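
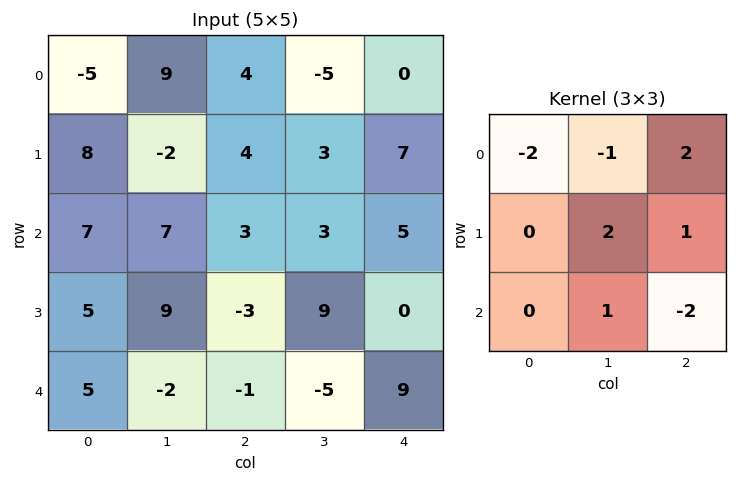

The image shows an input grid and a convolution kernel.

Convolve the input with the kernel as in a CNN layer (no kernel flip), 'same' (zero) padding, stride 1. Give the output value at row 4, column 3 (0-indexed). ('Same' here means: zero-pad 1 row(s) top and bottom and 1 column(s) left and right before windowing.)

The receptive field on the zero-padded input at this output position is [-3 9 0 / -1 -5 9 / 0 0 0]. Elementwise product with the kernel and sum: -3·-2 + 9·-1 + 0·2 + -5·2 + 9·1 + 0·1 + 0·-2.

-4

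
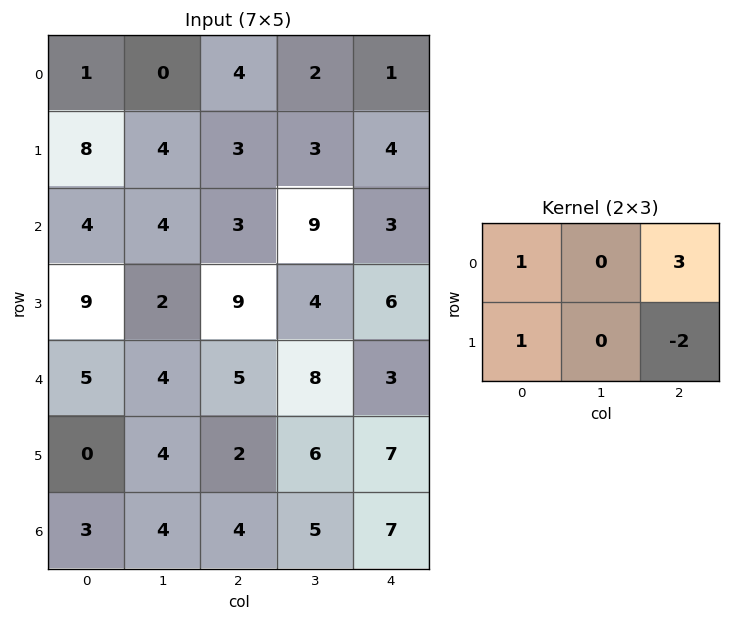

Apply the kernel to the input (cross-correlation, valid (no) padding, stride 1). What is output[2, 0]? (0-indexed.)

4

The receptive field on the input at this output position is [4 4 3 / 9 2 9]. Elementwise product with the kernel and sum: 4·1 + 3·3 + 9·1 + 9·-2.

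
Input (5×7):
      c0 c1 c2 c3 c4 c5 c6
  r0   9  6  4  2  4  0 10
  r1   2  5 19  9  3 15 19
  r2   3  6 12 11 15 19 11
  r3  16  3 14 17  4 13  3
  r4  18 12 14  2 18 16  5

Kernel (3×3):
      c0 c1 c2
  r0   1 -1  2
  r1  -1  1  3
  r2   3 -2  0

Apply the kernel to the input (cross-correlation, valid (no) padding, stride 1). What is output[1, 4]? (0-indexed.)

49

The receptive field on the input at this output position is [3 15 19 / 15 19 11 / 4 13 3]. Elementwise product with the kernel and sum: 3·1 + 15·-1 + 19·2 + 15·-1 + 19·1 + 11·3 + 4·3 + 13·-2.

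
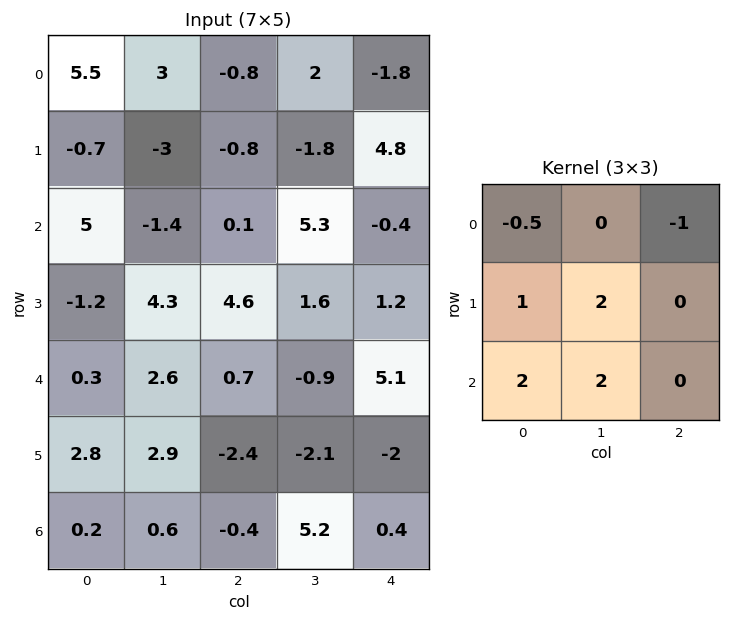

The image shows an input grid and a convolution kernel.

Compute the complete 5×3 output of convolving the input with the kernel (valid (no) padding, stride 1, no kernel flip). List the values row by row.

-1.45 -10.7 8.6
9.55 19.9 18.7
10.6 15.5 7.75
12.9 1.25 -13.6
9.35 -1.9 -2.45

Output[0,0]: The receptive field on the input at this output position is [5.5 3 -0.8 / -0.7 -3 -0.8 / 5 -1.4 0.1]. Elementwise product with the kernel and sum: 5.5·-0.5 + -0.8·-1 + -0.7·1 + -3·2 + 5·2 + -1.4·2.
Output[0,1]: The receptive field on the input at this output position is [3 -0.8 2 / -3 -0.8 -1.8 / -1.4 0.1 5.3]. Elementwise product with the kernel and sum: 3·-0.5 + 2·-1 + -3·1 + -0.8·2 + -1.4·2 + 0.1·2.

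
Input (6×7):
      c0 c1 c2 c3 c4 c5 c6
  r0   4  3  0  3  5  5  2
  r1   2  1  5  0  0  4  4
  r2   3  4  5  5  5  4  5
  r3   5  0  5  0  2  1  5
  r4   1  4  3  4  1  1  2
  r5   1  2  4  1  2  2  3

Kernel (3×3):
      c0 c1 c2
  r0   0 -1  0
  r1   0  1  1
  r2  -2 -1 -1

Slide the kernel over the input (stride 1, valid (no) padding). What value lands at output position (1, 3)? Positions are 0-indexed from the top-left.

6

The receptive field on the input at this output position is [0 0 4 / 5 5 4 / 0 2 1]. Elementwise product with the kernel and sum: 0·-1 + 5·1 + 4·1 + 0·-2 + 2·-1 + 1·-1.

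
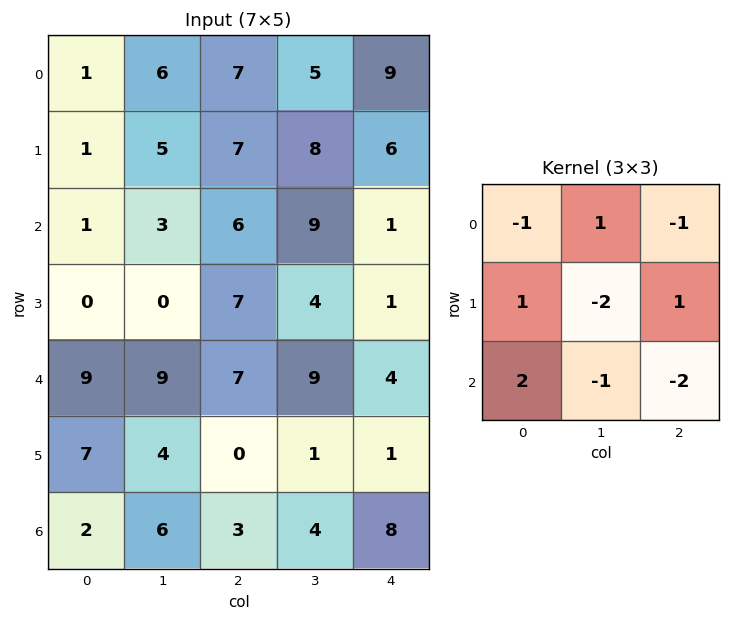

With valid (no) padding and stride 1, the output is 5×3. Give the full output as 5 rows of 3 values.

Output[0,0]: The receptive field on the input at this output position is [1 6 7 / 1 5 7 / 1 3 6]. Elementwise product with the kernel and sum: 1·-1 + 6·1 + 7·-1 + 1·1 + 5·-2 + 7·1 + 1·2 + 3·-1 + 6·-2.

-17 -23 -13
-16 -21 -8
-2 -23 -1
1 13 -14
-16 -5 -17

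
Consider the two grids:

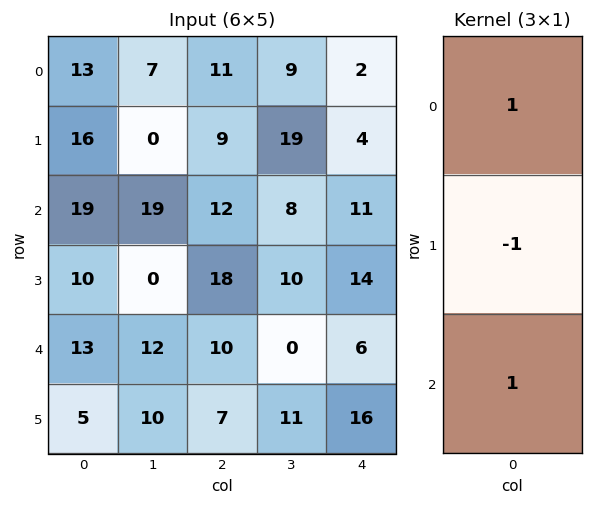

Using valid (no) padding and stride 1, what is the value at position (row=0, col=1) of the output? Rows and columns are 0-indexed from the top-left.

26

The receptive field on the input at this output position is [7 / 0 / 19]. Elementwise product with the kernel and sum: 7·1 + 0·-1 + 19·1.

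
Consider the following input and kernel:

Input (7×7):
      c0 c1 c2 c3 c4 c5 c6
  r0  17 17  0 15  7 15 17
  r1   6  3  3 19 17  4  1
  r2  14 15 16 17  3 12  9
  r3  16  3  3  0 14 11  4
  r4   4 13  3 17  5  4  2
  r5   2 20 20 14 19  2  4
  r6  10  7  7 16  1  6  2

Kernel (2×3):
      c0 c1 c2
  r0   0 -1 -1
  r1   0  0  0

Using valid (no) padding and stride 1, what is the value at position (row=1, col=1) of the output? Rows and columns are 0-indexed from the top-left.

-22

The receptive field on the input at this output position is [3 3 19 / 15 16 17]. Elementwise product with the kernel and sum: 3·-1 + 19·-1.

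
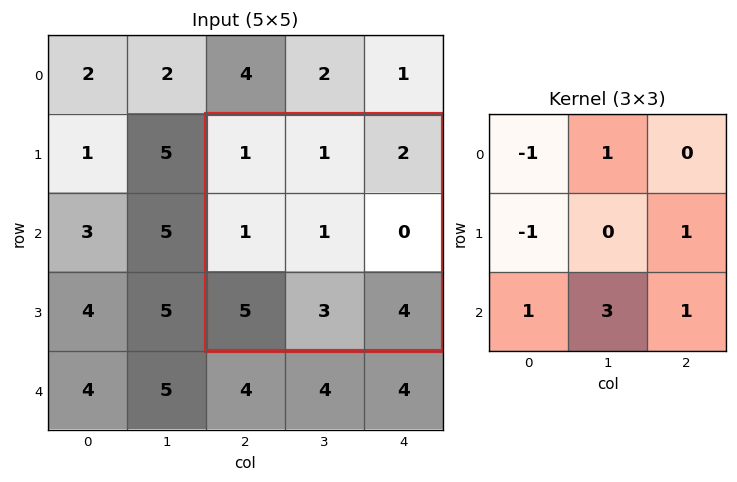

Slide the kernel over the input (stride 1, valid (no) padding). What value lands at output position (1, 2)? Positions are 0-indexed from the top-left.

17

The receptive field on the input at this output position is [1 1 2 / 1 1 0 / 5 3 4]. Elementwise product with the kernel and sum: 1·-1 + 1·1 + 1·-1 + 0·1 + 5·1 + 3·3 + 4·1.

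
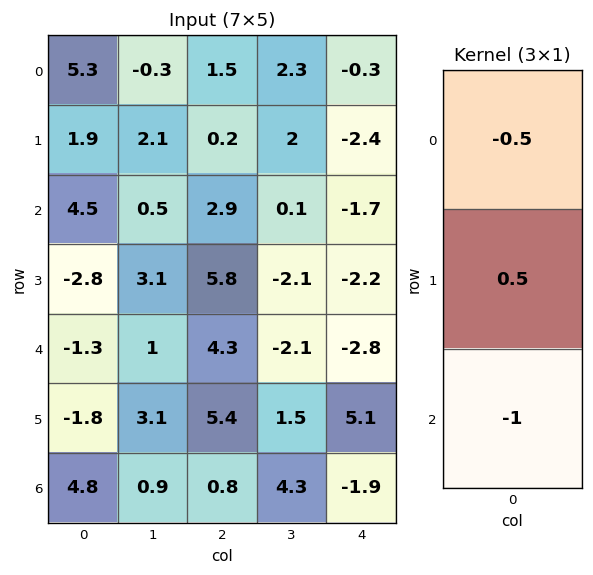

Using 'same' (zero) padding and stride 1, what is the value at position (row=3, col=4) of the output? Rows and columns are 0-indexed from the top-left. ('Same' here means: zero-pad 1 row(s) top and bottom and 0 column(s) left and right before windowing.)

2.55

The receptive field on the zero-padded input at this output position is [-1.7 / -2.2 / -2.8]. Elementwise product with the kernel and sum: -1.7·-0.5 + -2.2·0.5 + -2.8·-1.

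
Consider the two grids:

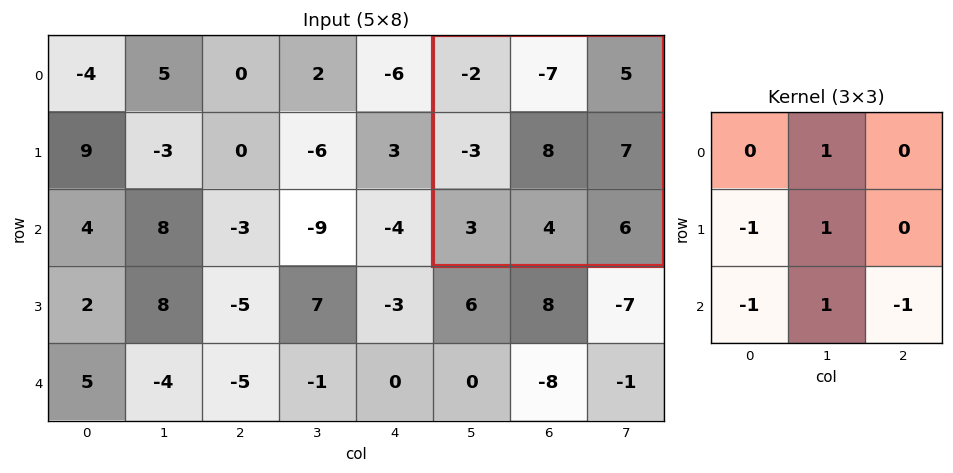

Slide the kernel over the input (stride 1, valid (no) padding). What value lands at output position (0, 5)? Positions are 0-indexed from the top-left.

The receptive field on the input at this output position is [-2 -7 5 / -3 8 7 / 3 4 6]. Elementwise product with the kernel and sum: -7·1 + -3·-1 + 8·1 + 3·-1 + 4·1 + 6·-1.

-1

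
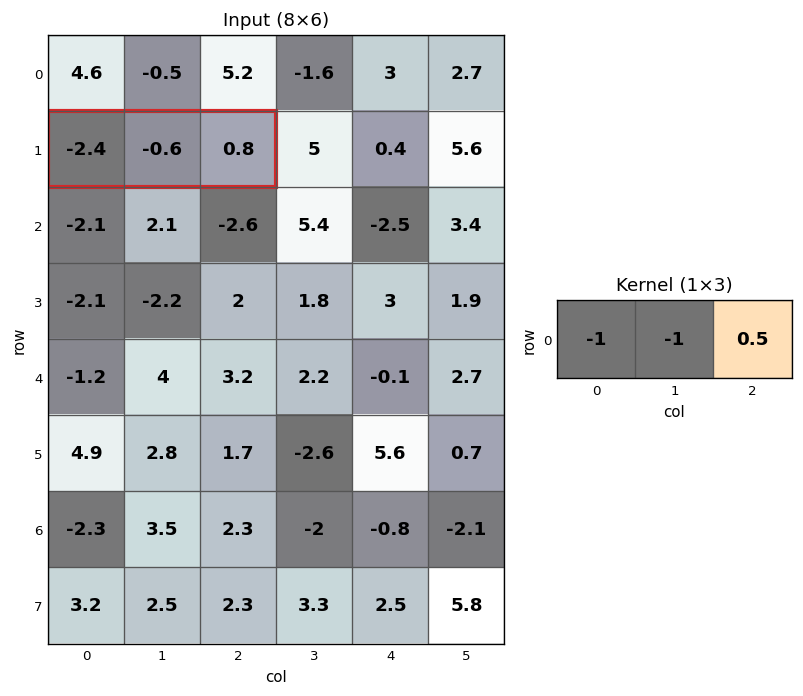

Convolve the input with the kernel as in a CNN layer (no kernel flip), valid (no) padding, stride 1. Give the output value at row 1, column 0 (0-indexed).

The receptive field on the input at this output position is [-2.4 -0.6 0.8]. Elementwise product with the kernel and sum: -2.4·-1 + -0.6·-1 + 0.8·0.5.

3.4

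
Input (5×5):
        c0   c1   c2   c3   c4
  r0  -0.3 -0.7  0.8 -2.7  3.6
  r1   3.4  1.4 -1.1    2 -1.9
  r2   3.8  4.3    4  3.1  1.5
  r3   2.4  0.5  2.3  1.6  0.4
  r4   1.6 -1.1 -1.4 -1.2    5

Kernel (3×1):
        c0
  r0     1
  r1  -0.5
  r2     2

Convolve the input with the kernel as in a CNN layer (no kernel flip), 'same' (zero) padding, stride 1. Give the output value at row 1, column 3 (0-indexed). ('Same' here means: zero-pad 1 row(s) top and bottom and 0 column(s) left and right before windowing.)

2.5

The receptive field on the zero-padded input at this output position is [-2.7 / 2 / 3.1]. Elementwise product with the kernel and sum: -2.7·1 + 2·-0.5 + 3.1·2.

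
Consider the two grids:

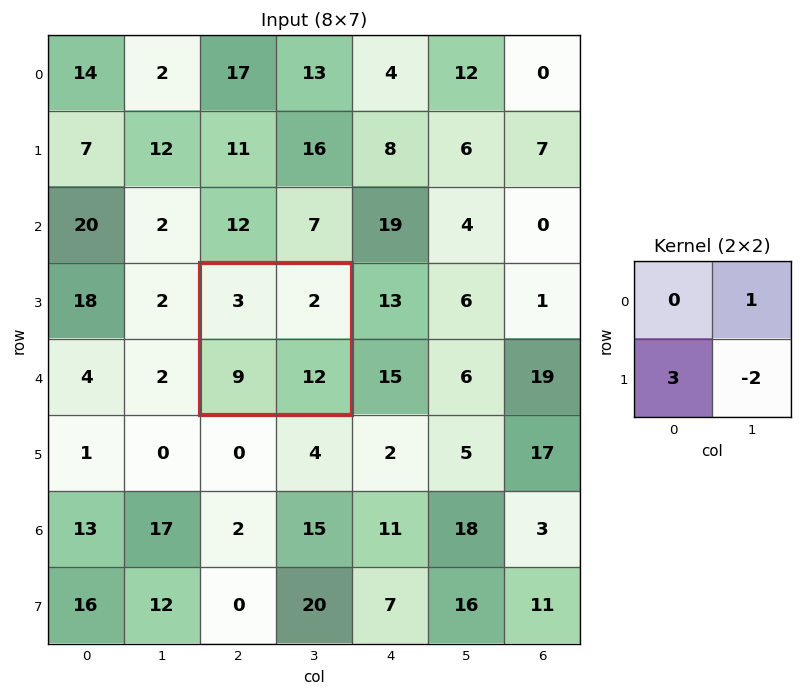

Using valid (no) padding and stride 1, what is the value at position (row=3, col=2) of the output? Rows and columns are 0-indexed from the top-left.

The receptive field on the input at this output position is [3 2 / 9 12]. Elementwise product with the kernel and sum: 2·1 + 9·3 + 12·-2.

5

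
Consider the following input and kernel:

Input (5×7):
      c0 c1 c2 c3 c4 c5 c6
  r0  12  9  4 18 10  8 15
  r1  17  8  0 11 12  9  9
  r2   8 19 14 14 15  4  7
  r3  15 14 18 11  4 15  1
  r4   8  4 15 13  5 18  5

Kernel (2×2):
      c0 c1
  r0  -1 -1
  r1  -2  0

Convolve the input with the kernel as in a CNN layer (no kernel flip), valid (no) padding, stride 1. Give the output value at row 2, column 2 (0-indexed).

-64

The receptive field on the input at this output position is [14 14 / 18 11]. Elementwise product with the kernel and sum: 14·-1 + 14·-1 + 18·-2.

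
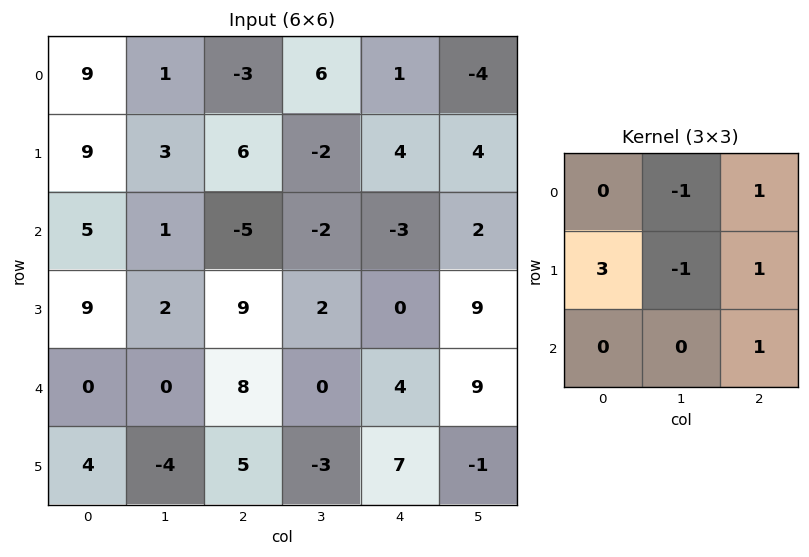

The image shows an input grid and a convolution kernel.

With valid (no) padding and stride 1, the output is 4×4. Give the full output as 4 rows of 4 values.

Output[0,0]: The receptive field on the input at this output position is [9 1 -3 / 9 3 6 / 5 1 -5]. Elementwise product with the kernel and sum: 1·-1 + -3·1 + 9·3 + 3·-1 + 6·1 + -5·1.
Output[0,1]: The receptive field on the input at this output position is [1 -3 6 / 3 6 -2 / 1 -5 -2]. Elementwise product with the kernel and sum: -3·-1 + 6·1 + 3·3 + 6·-1 + -2·1 + -2·1.

21 8 16 -9
21 0 -10 8
36 2 28 29
20 -18 33 13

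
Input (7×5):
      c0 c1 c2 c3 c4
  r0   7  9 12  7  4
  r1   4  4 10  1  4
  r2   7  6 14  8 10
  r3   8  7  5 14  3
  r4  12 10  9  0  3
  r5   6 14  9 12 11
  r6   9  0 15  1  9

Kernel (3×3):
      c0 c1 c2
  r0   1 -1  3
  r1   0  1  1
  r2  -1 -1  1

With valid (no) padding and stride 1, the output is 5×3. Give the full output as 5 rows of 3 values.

Output[0,0]: The receptive field on the input at this output position is [7 9 12 / 4 4 10 / 7 6 14]. Elementwise product with the kernel and sum: 7·1 + 9·-1 + 12·3 + 4·1 + 10·1 + 7·-1 + 6·-1 + 14·1.
Output[0,1]: The receptive field on the input at this output position is [9 12 7 / 4 10 1 / 6 14 8]. Elementwise product with the kernel and sum: 9·1 + 12·-1 + 7·3 + 10·1 + 1·1 + 6·-1 + 14·-1 + 8·1.

49 17 10
40 21 23
42 16 47
24 42 -7
58 8 34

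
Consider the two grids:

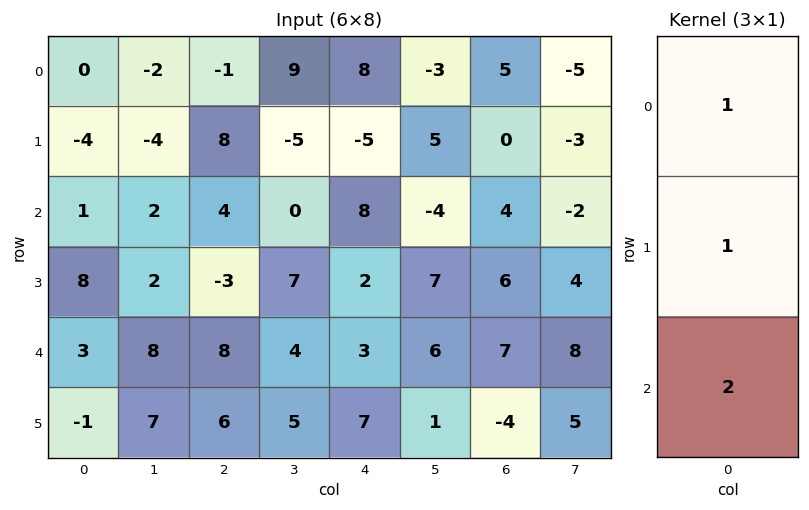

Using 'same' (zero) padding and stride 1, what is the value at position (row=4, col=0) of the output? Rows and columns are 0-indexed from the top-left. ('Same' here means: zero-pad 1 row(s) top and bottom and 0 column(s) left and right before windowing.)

The receptive field on the zero-padded input at this output position is [8 / 3 / -1]. Elementwise product with the kernel and sum: 8·1 + 3·1 + -1·2.

9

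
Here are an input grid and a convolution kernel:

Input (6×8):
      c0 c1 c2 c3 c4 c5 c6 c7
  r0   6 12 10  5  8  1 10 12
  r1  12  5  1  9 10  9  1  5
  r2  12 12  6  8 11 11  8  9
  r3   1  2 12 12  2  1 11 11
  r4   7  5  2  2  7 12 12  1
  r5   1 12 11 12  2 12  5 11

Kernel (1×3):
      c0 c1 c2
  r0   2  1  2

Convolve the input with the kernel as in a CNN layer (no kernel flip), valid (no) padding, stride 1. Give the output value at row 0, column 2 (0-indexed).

41

The receptive field on the input at this output position is [10 5 8]. Elementwise product with the kernel and sum: 10·2 + 5·1 + 8·2.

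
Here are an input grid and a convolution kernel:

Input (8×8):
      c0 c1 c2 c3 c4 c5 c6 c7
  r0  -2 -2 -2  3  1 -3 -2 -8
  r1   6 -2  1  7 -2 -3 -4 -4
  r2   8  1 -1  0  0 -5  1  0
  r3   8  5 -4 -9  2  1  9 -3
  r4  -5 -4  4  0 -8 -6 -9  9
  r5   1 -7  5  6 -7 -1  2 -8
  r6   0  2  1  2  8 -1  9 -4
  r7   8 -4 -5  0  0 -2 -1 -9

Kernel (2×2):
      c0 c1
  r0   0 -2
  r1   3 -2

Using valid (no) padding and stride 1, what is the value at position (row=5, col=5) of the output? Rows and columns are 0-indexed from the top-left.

-25

The receptive field on the input at this output position is [-1 2 / -1 9]. Elementwise product with the kernel and sum: 2·-2 + -1·3 + 9·-2.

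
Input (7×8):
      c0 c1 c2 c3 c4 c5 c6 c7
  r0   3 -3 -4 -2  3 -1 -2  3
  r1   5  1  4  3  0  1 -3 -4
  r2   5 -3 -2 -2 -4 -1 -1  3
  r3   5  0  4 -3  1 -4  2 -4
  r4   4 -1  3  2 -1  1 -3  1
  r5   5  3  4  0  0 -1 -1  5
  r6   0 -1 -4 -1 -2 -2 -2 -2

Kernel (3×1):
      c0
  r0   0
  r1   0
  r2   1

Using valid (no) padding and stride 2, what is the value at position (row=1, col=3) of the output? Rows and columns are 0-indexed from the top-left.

The receptive field on the input at this output position is [-1 / 2 / -3]. Elementwise product with the kernel and sum: -3·1.

-3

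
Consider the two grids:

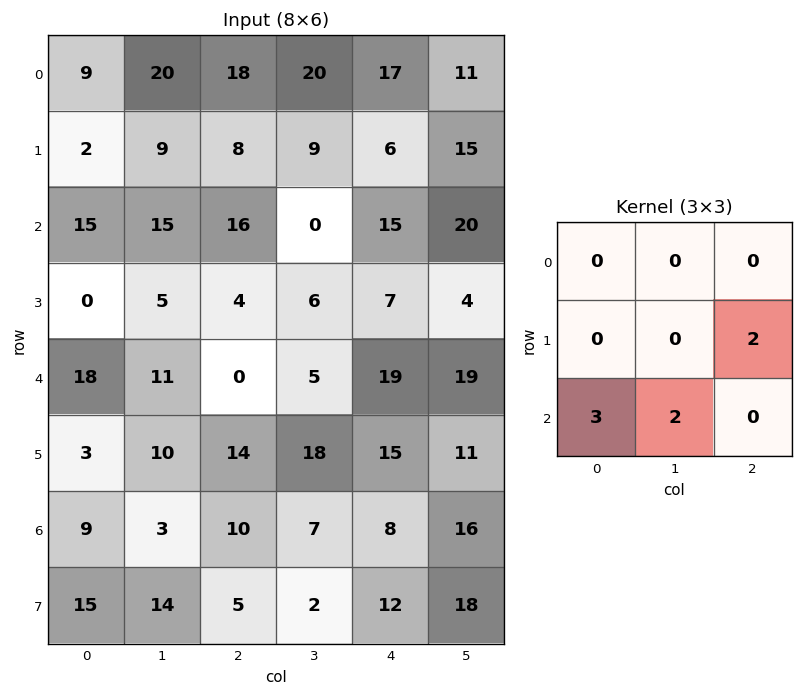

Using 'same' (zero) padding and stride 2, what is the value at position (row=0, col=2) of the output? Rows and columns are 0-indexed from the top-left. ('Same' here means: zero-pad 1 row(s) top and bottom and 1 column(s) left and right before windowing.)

61

The receptive field on the zero-padded input at this output position is [0 0 0 / 20 17 11 / 9 6 15]. Elementwise product with the kernel and sum: 11·2 + 9·3 + 6·2.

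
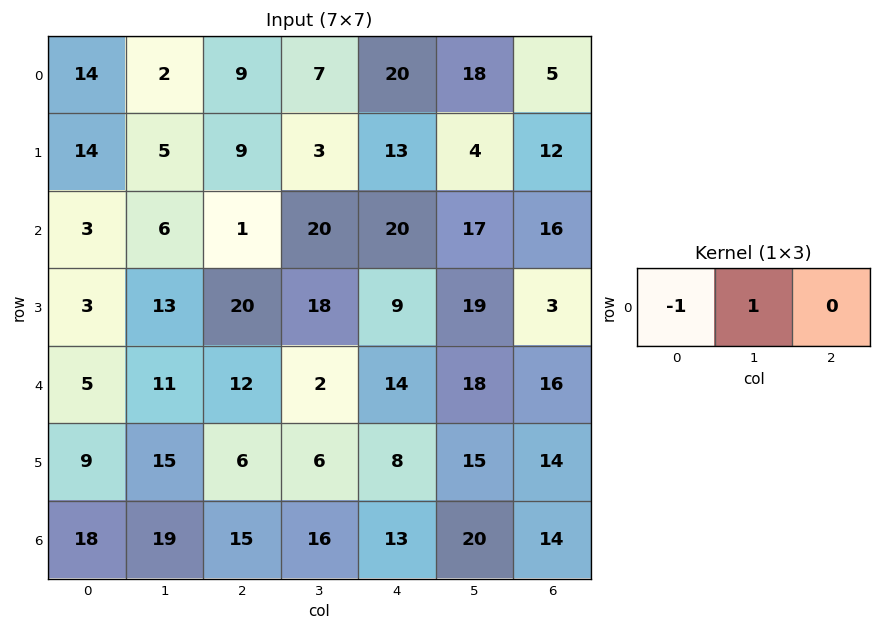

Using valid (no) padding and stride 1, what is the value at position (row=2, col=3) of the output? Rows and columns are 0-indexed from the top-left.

0

The receptive field on the input at this output position is [20 20 17]. Elementwise product with the kernel and sum: 20·-1 + 20·1.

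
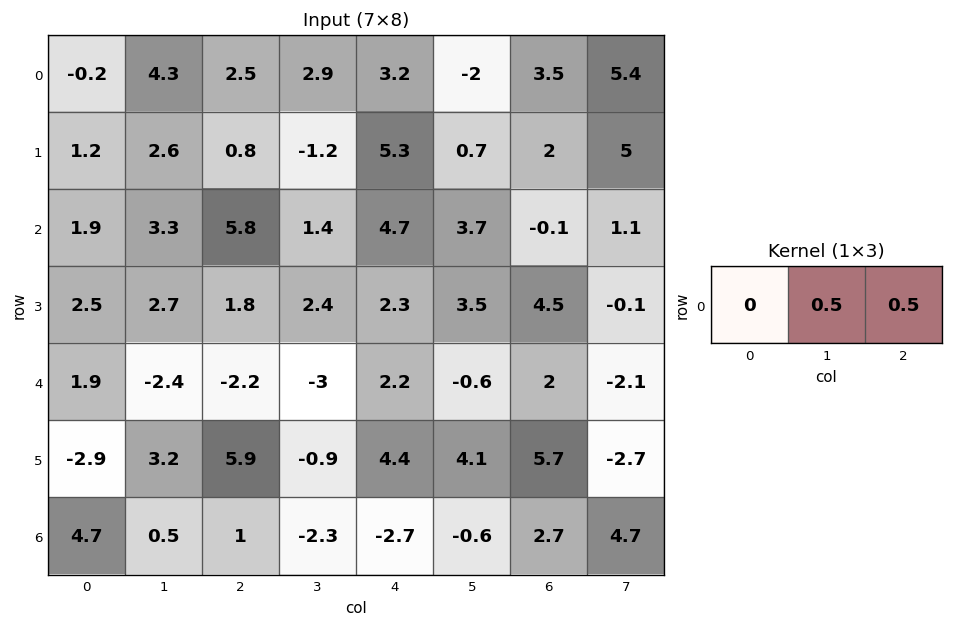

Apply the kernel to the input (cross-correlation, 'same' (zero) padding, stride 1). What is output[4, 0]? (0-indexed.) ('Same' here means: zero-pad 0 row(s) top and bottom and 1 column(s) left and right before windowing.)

The receptive field on the zero-padded input at this output position is [0 1.9 -2.4]. Elementwise product with the kernel and sum: 1.9·0.5 + -2.4·0.5.

-0.25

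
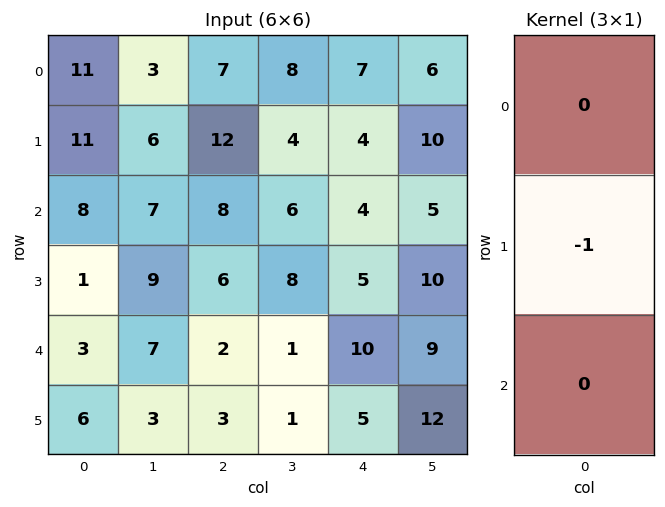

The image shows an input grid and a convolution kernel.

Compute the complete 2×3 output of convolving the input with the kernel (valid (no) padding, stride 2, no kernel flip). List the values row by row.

-11 -12 -4
-1 -6 -5

Output[0,0]: The receptive field on the input at this output position is [11 / 11 / 8]. Elementwise product with the kernel and sum: 11·-1.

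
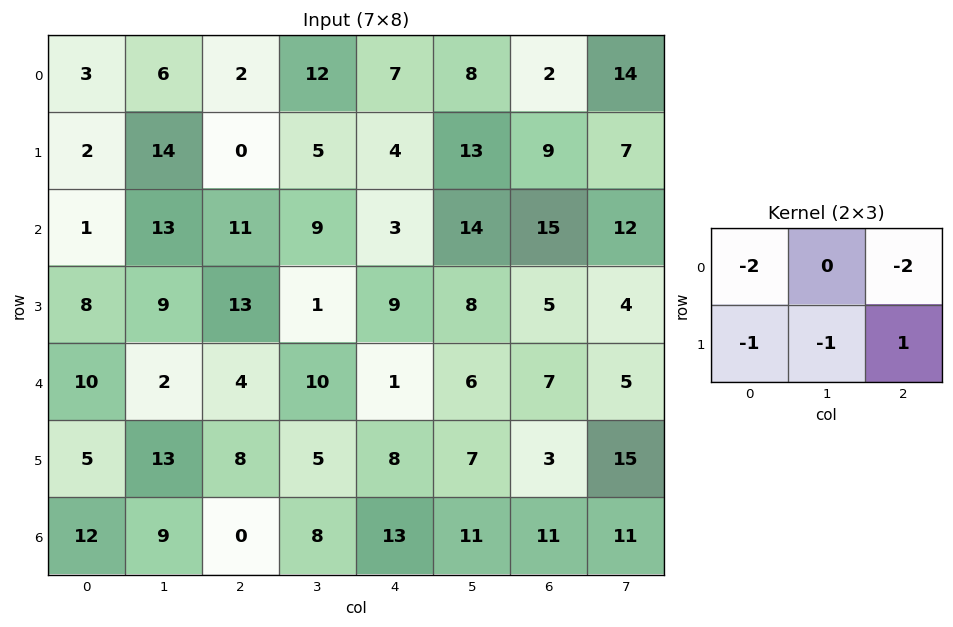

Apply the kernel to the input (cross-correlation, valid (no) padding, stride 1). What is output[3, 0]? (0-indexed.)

-50

The receptive field on the input at this output position is [8 9 13 / 10 2 4]. Elementwise product with the kernel and sum: 8·-2 + 13·-2 + 10·-1 + 2·-1 + 4·1.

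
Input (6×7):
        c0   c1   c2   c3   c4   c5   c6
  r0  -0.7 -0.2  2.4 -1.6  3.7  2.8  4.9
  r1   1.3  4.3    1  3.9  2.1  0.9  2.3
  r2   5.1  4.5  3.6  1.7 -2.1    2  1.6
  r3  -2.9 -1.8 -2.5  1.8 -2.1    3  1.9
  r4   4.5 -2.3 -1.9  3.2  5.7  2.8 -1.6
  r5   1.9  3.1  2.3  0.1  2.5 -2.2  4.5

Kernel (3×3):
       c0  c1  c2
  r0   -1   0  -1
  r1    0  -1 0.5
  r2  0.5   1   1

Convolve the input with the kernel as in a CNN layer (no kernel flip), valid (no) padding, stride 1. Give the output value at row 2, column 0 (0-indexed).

The receptive field on the input at this output position is [5.1 4.5 3.6 / -2.9 -1.8 -2.5 / 4.5 -2.3 -1.9]. Elementwise product with the kernel and sum: 5.1·-1 + 3.6·-1 + -1.8·-1 + -2.5·0.5 + 4.5·0.5 + -2.3·1 + -1.9·1.

-10.1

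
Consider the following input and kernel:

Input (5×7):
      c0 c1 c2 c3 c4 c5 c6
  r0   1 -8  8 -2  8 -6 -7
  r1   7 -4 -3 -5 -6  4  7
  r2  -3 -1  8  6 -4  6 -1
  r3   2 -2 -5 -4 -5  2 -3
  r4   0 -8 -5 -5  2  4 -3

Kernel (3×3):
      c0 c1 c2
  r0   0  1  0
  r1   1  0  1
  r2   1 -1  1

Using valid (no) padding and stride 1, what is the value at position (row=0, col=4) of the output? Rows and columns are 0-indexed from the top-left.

The receptive field on the input at this output position is [8 -6 -7 / -6 4 7 / -4 6 -1]. Elementwise product with the kernel and sum: -6·1 + -6·1 + 7·1 + -4·1 + 6·-1 + -1·1.

-16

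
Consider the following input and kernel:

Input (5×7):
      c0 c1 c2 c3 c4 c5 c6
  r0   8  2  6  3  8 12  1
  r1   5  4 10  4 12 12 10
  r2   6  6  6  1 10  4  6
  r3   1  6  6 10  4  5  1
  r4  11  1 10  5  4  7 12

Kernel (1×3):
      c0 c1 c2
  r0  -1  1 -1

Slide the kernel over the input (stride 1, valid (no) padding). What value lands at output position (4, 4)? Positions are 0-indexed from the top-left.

-9

The receptive field on the input at this output position is [4 7 12]. Elementwise product with the kernel and sum: 4·-1 + 7·1 + 12·-1.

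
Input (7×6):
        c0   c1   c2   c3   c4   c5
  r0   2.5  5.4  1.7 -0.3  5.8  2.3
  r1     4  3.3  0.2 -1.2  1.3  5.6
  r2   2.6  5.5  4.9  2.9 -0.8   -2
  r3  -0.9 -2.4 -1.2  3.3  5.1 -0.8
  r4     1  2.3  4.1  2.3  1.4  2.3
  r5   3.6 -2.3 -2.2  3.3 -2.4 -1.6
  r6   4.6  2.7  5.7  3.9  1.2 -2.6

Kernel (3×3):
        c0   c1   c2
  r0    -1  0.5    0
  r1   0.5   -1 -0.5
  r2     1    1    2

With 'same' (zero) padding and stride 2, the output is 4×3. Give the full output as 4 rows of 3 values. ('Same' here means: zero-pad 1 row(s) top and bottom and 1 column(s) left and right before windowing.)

5.4 2.25 4.2
-9.05 -3.8 11.9
-3.6 -0.2 -4.45
-4.15 -5.1 -2.45

Output[0,0]: The receptive field on the zero-padded input at this output position is [0 0 0 / 0 2.5 5.4 / 0 4 3.3]. Elementwise product with the kernel and sum: 0·-1 + 0·0.5 + 0·0.5 + 2.5·-1 + 5.4·-0.5 + 0·1 + 4·1 + 3.3·2.
Output[0,1]: The receptive field on the zero-padded input at this output position is [0 0 0 / 5.4 1.7 -0.3 / 3.3 0.2 -1.2]. Elementwise product with the kernel and sum: 0·-1 + 0·0.5 + 5.4·0.5 + 1.7·-1 + -0.3·-0.5 + 3.3·1 + 0.2·1 + -1.2·2.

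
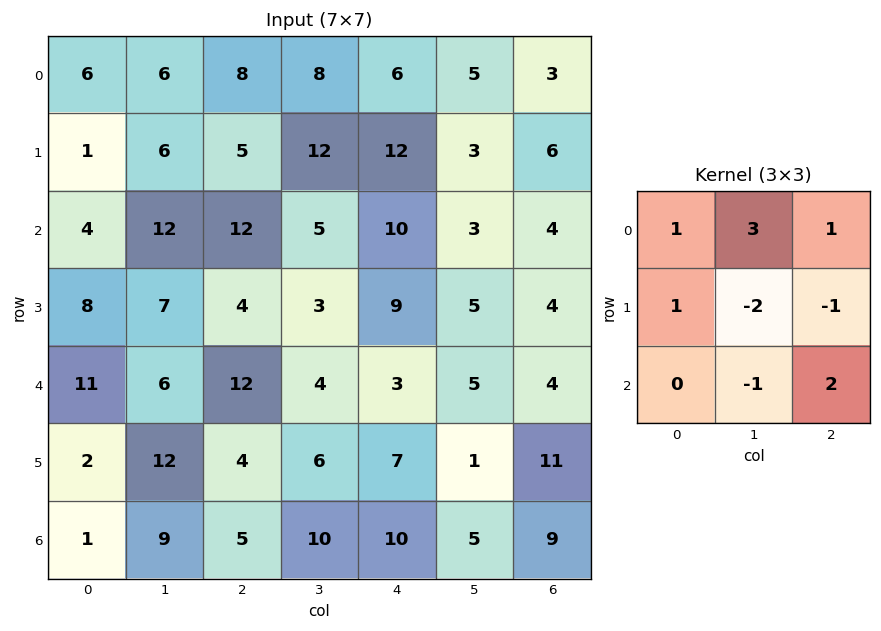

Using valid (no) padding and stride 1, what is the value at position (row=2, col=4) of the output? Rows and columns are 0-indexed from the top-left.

The receptive field on the input at this output position is [10 3 4 / 9 5 4 / 3 5 4]. Elementwise product with the kernel and sum: 10·1 + 3·3 + 4·1 + 9·1 + 5·-2 + 4·-1 + 5·-1 + 4·2.

21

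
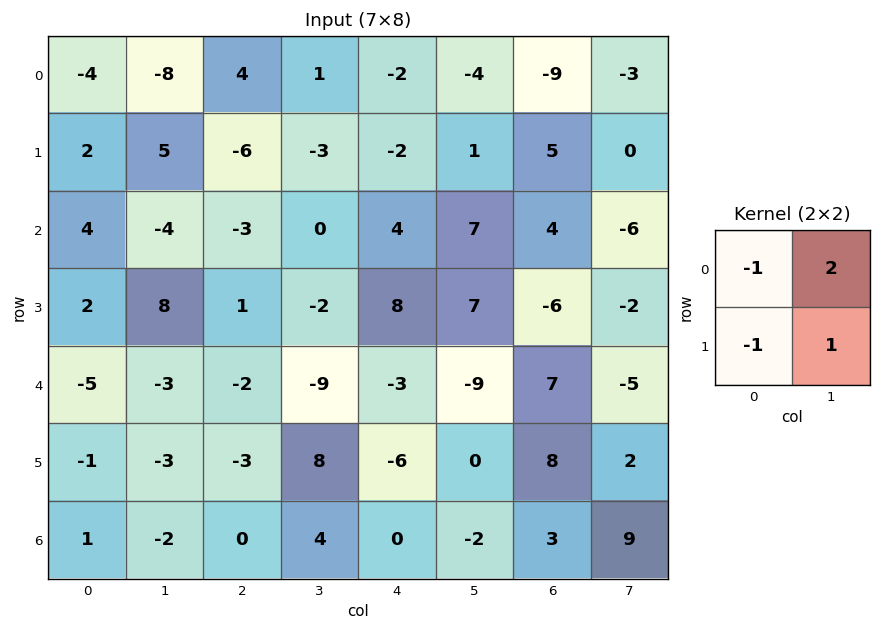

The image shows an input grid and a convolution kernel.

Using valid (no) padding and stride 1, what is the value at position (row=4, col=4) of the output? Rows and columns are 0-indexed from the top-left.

The receptive field on the input at this output position is [-3 -9 / -6 0]. Elementwise product with the kernel and sum: -3·-1 + -9·2 + -6·-1 + 0·1.

-9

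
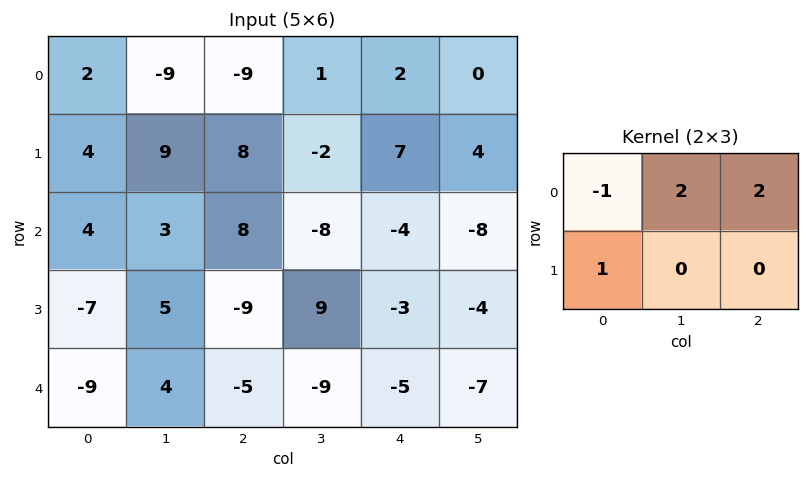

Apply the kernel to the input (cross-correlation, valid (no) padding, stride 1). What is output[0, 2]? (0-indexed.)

23

The receptive field on the input at this output position is [-9 1 2 / 8 -2 7]. Elementwise product with the kernel and sum: -9·-1 + 1·2 + 2·2 + 8·1.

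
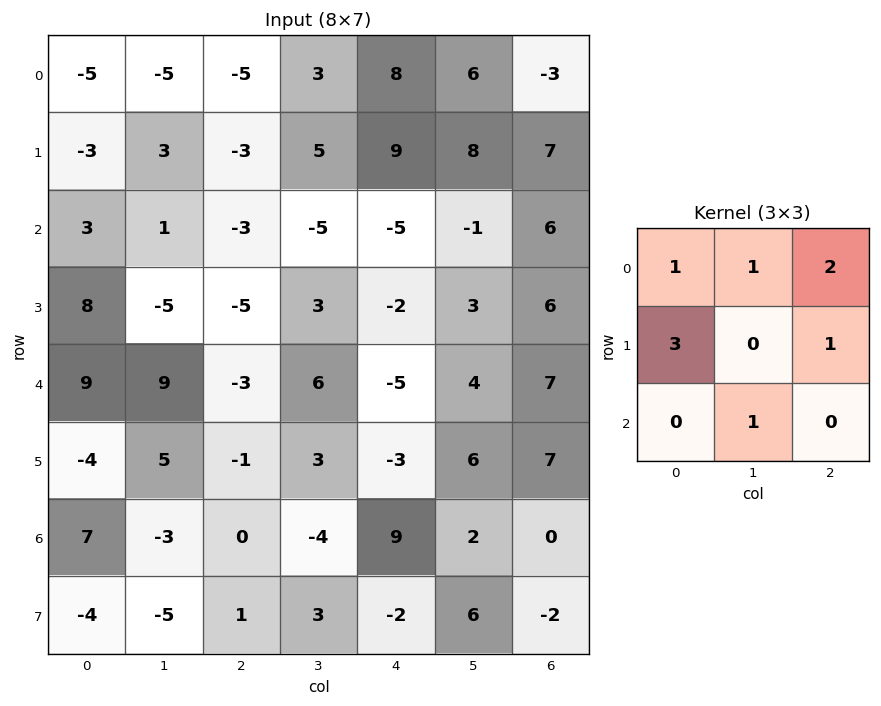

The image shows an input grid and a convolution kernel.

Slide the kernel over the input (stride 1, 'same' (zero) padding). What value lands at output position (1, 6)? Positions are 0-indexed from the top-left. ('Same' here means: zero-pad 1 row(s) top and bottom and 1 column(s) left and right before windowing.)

33

The receptive field on the zero-padded input at this output position is [6 -3 0 / 8 7 0 / -1 6 0]. Elementwise product with the kernel and sum: 6·1 + -3·1 + 0·2 + 8·3 + 0·1 + 6·1.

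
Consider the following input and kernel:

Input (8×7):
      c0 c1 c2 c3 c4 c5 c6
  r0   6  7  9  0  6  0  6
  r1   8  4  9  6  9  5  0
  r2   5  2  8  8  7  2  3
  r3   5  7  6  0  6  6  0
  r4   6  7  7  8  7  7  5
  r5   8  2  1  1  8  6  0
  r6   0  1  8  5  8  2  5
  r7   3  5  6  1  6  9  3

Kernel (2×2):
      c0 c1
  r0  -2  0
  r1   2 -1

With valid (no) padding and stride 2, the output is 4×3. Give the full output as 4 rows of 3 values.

0 -6 1
-7 -4 -8
2 -13 -4
1 -5 -13

Output[0,0]: The receptive field on the input at this output position is [6 7 / 8 4]. Elementwise product with the kernel and sum: 6·-2 + 8·2 + 4·-1.
Output[0,1]: The receptive field on the input at this output position is [9 0 / 9 6]. Elementwise product with the kernel and sum: 9·-2 + 9·2 + 6·-1.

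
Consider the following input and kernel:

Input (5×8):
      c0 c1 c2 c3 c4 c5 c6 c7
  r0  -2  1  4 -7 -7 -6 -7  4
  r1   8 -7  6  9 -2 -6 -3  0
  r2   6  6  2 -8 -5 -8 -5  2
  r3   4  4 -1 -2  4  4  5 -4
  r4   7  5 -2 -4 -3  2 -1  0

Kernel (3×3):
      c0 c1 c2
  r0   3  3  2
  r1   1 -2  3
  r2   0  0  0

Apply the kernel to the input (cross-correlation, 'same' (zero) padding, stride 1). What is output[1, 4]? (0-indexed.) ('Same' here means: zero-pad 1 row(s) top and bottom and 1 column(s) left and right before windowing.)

-59

The receptive field on the zero-padded input at this output position is [-7 -7 -6 / 9 -2 -6 / -8 -5 -8]. Elementwise product with the kernel and sum: -7·3 + -7·3 + -6·2 + 9·1 + -2·-2 + -6·3.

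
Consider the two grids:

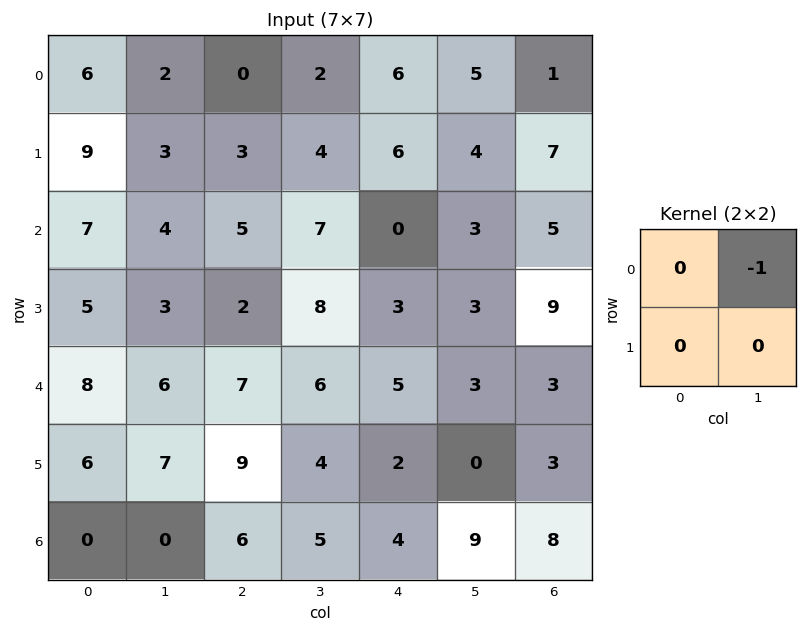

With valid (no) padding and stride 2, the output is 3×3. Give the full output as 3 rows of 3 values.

Output[0,0]: The receptive field on the input at this output position is [6 2 / 9 3]. Elementwise product with the kernel and sum: 2·-1.
Output[0,1]: The receptive field on the input at this output position is [0 2 / 3 4]. Elementwise product with the kernel and sum: 2·-1.

-2 -2 -5
-4 -7 -3
-6 -6 -3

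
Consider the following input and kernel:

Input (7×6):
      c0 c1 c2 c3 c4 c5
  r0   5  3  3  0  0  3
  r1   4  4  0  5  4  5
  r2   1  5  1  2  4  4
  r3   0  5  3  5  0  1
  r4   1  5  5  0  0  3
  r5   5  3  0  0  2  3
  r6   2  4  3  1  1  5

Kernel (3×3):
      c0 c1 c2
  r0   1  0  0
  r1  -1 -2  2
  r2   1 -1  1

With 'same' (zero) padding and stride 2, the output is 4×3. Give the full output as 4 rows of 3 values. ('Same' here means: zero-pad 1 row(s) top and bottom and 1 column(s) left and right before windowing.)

Output[0,0]: The receptive field on the zero-padded input at this output position is [0 0 0 / 0 5 3 / 0 4 4]. Elementwise product with the kernel and sum: 0·1 + 0·-1 + 5·-2 + 3·2 + 0·1 + 4·-1 + 4·1.

-4 0 12
13 8 9
6 -7 12
4 -5 7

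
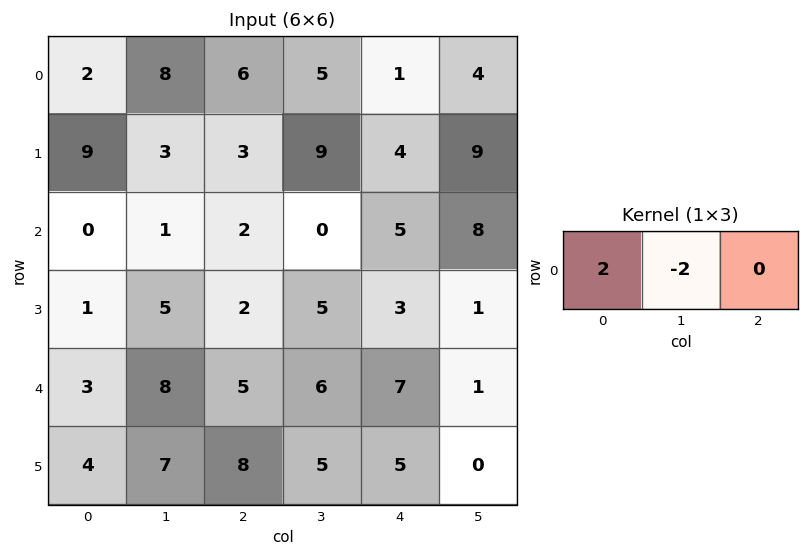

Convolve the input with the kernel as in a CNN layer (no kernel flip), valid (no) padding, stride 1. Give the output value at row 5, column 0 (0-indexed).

The receptive field on the input at this output position is [4 7 8]. Elementwise product with the kernel and sum: 4·2 + 7·-2.

-6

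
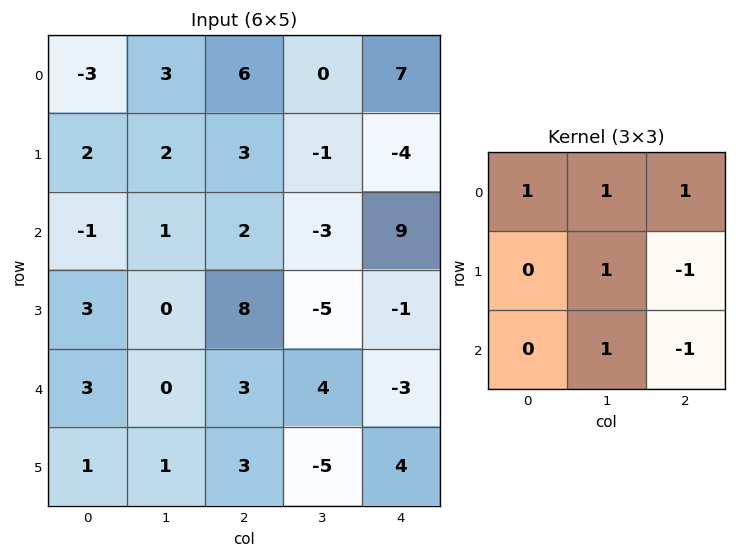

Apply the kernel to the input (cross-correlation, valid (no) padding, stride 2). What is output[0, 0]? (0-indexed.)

The receptive field on the input at this output position is [-3 3 6 / 2 2 3 / -1 1 2]. Elementwise product with the kernel and sum: -3·1 + 3·1 + 6·1 + 2·1 + 3·-1 + 1·1 + 2·-1.

4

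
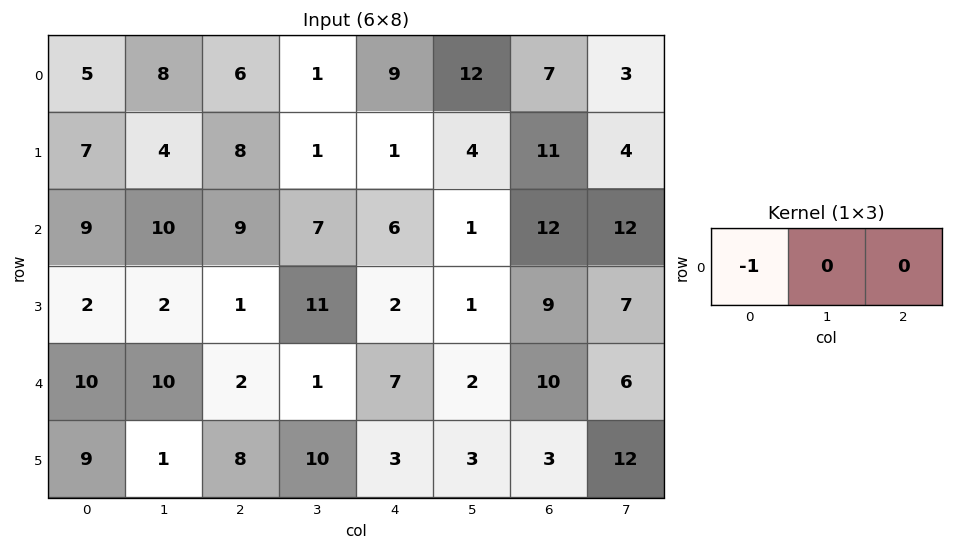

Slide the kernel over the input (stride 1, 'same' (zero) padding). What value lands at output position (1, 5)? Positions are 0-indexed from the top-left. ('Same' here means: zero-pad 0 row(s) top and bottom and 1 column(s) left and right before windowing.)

The receptive field on the zero-padded input at this output position is [1 4 11]. Elementwise product with the kernel and sum: 1·-1.

-1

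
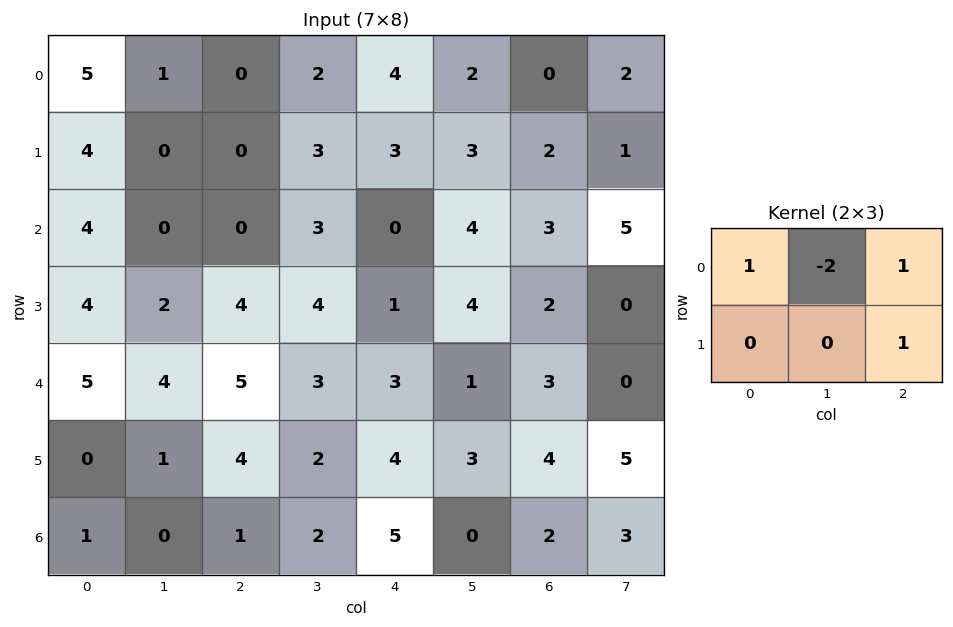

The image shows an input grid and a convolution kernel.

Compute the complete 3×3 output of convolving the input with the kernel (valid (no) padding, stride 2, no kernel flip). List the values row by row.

Output[0,0]: The receptive field on the input at this output position is [5 1 0 / 4 0 0]. Elementwise product with the kernel and sum: 5·1 + 1·-2 + 0·1 + 0·1.
Output[0,1]: The receptive field on the input at this output position is [0 2 4 / 0 3 3]. Elementwise product with the kernel and sum: 0·1 + 2·-2 + 4·1 + 3·1.

3 3 2
8 -5 -3
6 6 8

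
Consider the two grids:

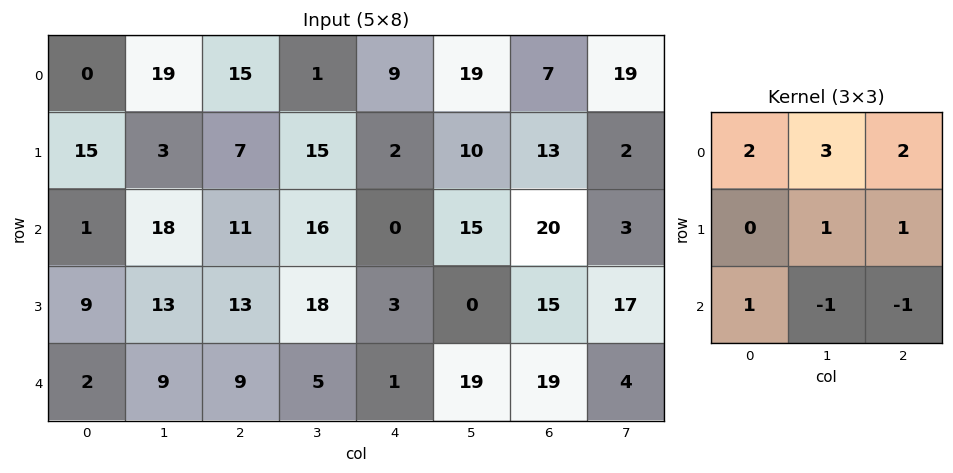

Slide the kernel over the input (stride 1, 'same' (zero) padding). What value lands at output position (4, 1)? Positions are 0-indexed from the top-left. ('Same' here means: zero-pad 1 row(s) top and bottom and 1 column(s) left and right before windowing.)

The receptive field on the zero-padded input at this output position is [9 13 13 / 2 9 9 / 0 0 0]. Elementwise product with the kernel and sum: 9·2 + 13·3 + 13·2 + 9·1 + 9·1 + 0·1 + 0·-1 + 0·-1.

101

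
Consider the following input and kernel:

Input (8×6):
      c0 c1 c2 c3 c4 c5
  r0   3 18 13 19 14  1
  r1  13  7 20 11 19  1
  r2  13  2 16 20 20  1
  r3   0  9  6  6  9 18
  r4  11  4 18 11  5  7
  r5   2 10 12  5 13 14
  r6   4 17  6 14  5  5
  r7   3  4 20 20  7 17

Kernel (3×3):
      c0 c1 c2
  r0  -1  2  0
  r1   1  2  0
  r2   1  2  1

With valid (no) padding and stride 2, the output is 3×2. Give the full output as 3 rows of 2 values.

Output[0,0]: The receptive field on the input at this output position is [3 18 13 / 13 7 20 / 13 2 16]. Elementwise product with the kernel and sum: 3·-1 + 18·2 + 13·1 + 7·2 + 13·1 + 2·2 + 16·1.

93 143
46 87
63 65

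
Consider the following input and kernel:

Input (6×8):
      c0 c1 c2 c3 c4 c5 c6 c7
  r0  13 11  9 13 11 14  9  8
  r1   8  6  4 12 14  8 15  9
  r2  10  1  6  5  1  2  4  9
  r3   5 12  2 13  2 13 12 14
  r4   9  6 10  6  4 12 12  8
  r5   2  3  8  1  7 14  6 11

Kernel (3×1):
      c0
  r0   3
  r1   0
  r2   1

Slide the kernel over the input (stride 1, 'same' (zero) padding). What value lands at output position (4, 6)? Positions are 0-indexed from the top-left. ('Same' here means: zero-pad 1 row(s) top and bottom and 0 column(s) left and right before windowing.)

The receptive field on the zero-padded input at this output position is [12 / 12 / 6]. Elementwise product with the kernel and sum: 12·3 + 6·1.

42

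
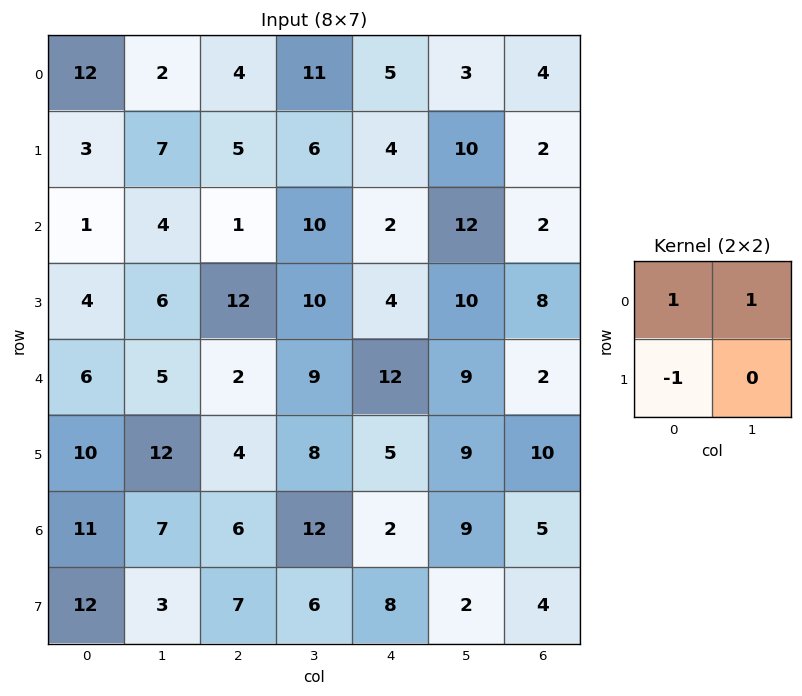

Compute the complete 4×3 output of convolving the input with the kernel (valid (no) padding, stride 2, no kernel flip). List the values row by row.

Output[0,0]: The receptive field on the input at this output position is [12 2 / 3 7]. Elementwise product with the kernel and sum: 12·1 + 2·1 + 3·-1.

11 10 4
1 -1 10
1 7 16
6 11 3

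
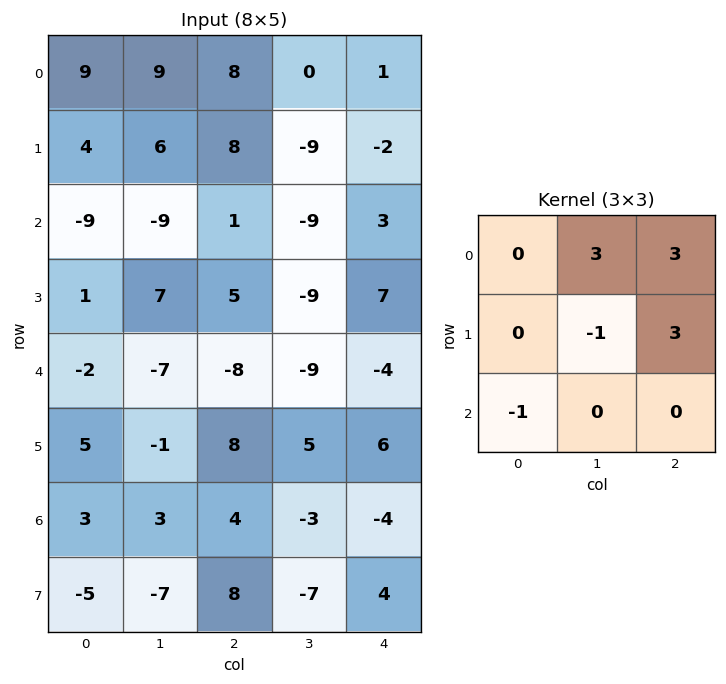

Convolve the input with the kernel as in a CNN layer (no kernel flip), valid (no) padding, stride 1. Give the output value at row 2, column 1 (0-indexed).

-49

The receptive field on the input at this output position is [-9 1 -9 / 7 5 -9 / -7 -8 -9]. Elementwise product with the kernel and sum: 1·3 + -9·3 + 5·-1 + -9·3 + -7·-1.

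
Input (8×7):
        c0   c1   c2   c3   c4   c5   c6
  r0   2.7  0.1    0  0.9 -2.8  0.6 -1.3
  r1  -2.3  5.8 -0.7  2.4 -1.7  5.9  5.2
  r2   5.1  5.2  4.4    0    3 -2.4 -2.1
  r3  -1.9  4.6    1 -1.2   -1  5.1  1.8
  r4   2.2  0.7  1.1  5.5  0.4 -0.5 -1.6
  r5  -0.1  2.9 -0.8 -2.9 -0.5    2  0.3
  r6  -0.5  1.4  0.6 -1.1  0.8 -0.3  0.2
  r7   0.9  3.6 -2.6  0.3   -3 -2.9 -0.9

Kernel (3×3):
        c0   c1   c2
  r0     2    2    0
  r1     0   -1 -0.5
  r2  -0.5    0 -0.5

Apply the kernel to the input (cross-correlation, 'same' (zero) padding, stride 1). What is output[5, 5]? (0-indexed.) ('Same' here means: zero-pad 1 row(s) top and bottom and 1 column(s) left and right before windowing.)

The receptive field on the zero-padded input at this output position is [0.4 -0.5 -1.6 / -0.5 2 0.3 / 0.8 -0.3 0.2]. Elementwise product with the kernel and sum: 0.4·2 + -0.5·2 + 2·-1 + 0.3·-0.5 + 0.8·-0.5 + 0.2·-0.5.

-2.85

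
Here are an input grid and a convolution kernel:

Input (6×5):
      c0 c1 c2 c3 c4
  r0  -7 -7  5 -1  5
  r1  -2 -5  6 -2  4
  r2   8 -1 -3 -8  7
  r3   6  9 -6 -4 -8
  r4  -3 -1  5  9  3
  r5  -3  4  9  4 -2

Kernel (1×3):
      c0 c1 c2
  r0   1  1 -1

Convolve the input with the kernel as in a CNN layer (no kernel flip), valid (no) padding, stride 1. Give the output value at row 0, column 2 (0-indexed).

The receptive field on the input at this output position is [5 -1 5]. Elementwise product with the kernel and sum: 5·1 + -1·1 + 5·-1.

-1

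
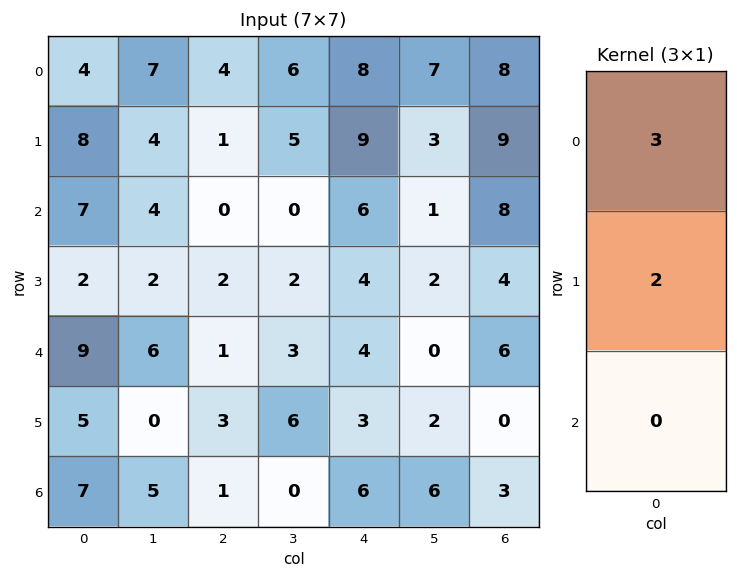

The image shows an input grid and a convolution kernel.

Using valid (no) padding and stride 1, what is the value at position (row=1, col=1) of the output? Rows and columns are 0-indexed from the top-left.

20

The receptive field on the input at this output position is [4 / 4 / 2]. Elementwise product with the kernel and sum: 4·3 + 4·2.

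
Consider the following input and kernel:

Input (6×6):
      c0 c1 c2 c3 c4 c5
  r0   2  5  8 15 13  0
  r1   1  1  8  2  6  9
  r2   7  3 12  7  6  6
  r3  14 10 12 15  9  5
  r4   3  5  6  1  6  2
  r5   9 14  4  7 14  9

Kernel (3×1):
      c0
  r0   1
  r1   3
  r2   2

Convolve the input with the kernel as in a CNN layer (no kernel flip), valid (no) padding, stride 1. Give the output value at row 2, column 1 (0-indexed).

The receptive field on the input at this output position is [3 / 10 / 5]. Elementwise product with the kernel and sum: 3·1 + 10·3 + 5·2.

43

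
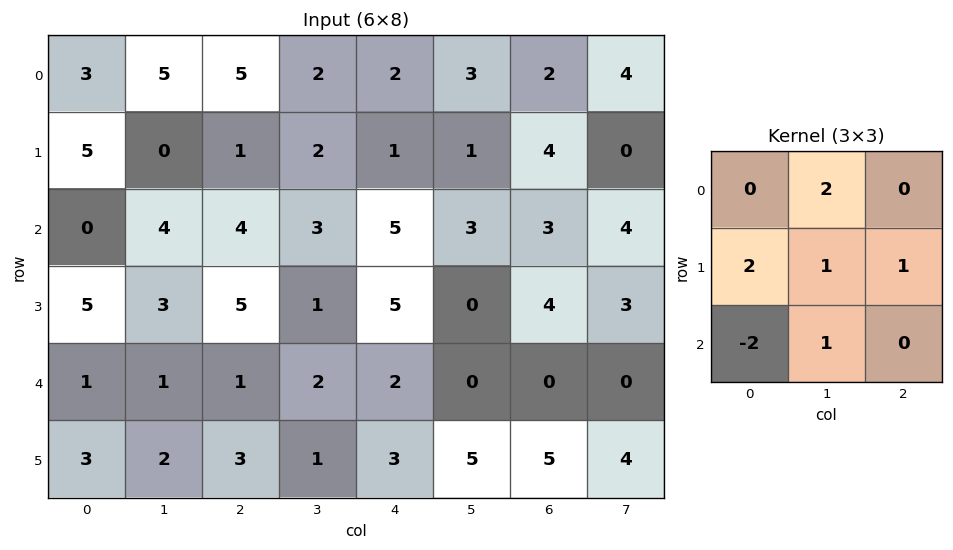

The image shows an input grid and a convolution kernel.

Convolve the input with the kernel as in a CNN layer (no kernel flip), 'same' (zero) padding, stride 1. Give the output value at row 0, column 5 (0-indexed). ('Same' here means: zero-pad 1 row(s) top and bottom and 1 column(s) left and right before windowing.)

The receptive field on the zero-padded input at this output position is [0 0 0 / 2 3 2 / 1 1 4]. Elementwise product with the kernel and sum: 0·2 + 2·2 + 3·1 + 2·1 + 1·-2 + 1·1.

8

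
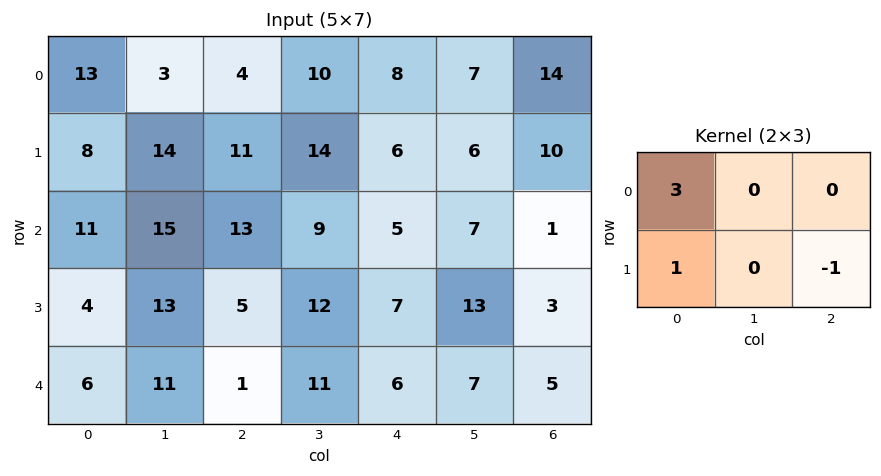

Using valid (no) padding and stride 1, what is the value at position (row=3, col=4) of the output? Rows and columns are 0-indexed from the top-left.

22

The receptive field on the input at this output position is [7 13 3 / 6 7 5]. Elementwise product with the kernel and sum: 7·3 + 6·1 + 5·-1.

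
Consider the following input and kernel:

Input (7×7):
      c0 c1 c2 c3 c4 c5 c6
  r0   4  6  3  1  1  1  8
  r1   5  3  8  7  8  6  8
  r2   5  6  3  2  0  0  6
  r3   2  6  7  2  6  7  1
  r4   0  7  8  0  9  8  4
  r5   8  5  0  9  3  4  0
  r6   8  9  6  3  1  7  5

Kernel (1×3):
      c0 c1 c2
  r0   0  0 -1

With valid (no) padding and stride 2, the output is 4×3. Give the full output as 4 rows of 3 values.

Output[0,0]: The receptive field on the input at this output position is [4 6 3]. Elementwise product with the kernel and sum: 3·-1.

-3 -1 -8
-3 0 -6
-8 -9 -4
-6 -1 -5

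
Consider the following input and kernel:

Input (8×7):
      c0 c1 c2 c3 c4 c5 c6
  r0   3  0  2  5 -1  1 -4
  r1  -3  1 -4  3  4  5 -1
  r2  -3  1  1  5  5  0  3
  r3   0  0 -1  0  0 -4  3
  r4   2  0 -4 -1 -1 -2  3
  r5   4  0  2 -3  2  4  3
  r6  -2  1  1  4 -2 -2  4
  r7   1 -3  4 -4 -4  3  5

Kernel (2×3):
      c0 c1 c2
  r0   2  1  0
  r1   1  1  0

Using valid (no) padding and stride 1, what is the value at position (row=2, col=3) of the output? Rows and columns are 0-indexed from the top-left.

15

The receptive field on the input at this output position is [5 5 0 / 0 0 -4]. Elementwise product with the kernel and sum: 5·2 + 5·1 + 0·1 + 0·1.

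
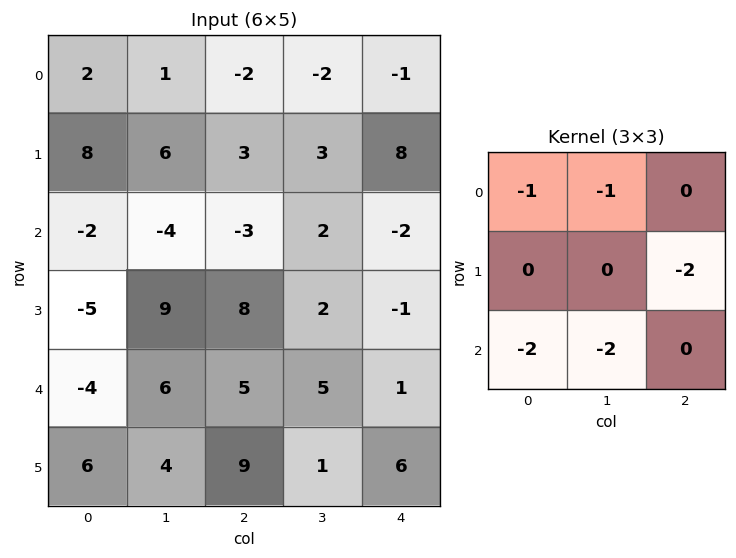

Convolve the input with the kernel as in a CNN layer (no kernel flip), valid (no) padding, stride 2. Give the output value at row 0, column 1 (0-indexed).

The receptive field on the input at this output position is [-2 -2 -1 / 3 3 8 / -3 2 -2]. Elementwise product with the kernel and sum: -2·-1 + -2·-1 + 8·-2 + -3·-2 + 2·-2.

-10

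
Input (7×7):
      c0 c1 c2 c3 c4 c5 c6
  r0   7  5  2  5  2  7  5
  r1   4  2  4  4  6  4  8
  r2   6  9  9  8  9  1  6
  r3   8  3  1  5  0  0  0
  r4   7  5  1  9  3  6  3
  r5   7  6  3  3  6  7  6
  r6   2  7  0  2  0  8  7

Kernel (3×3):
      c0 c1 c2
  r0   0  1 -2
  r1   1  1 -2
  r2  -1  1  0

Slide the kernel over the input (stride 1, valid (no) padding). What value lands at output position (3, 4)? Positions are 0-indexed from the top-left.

The receptive field on the input at this output position is [0 0 0 / 3 6 3 / 6 7 6]. Elementwise product with the kernel and sum: 0·1 + 0·-2 + 3·1 + 6·1 + 3·-2 + 6·-1 + 7·1.

4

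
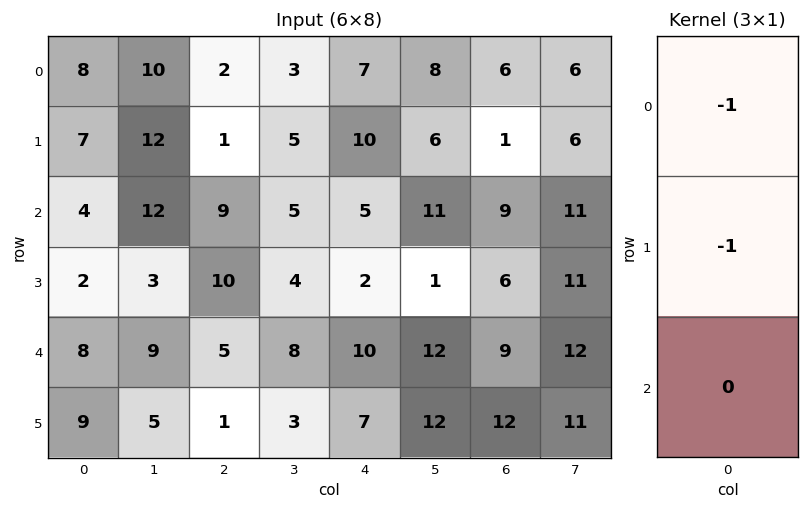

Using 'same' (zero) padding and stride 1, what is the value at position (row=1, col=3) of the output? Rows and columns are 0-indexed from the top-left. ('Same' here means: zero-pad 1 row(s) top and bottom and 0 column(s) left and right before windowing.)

-8

The receptive field on the zero-padded input at this output position is [3 / 5 / 5]. Elementwise product with the kernel and sum: 3·-1 + 5·-1.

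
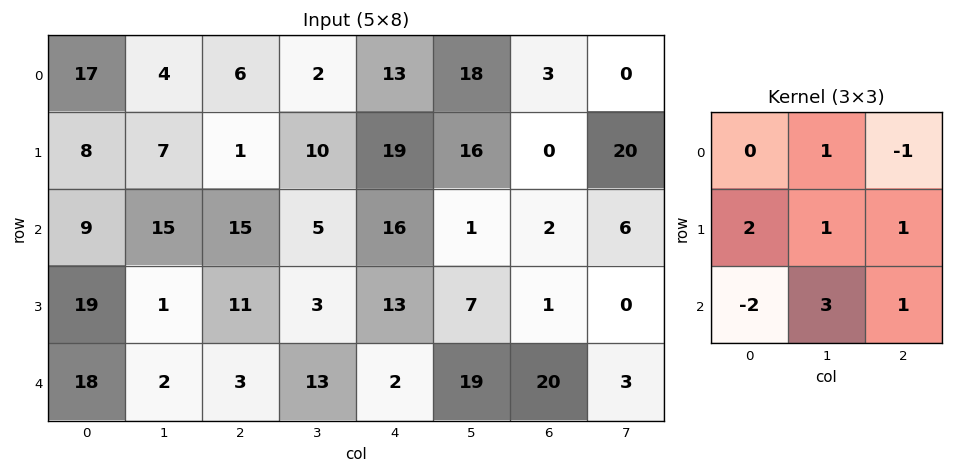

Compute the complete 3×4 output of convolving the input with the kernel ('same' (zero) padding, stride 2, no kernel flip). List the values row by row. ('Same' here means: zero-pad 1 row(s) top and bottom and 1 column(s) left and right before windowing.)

52 15 88 27
83 75 70 -21
38 28 53 62

Output[0,0]: The receptive field on the zero-padded input at this output position is [0 0 0 / 0 17 4 / 0 8 7]. Elementwise product with the kernel and sum: 0·1 + 0·-1 + 0·2 + 17·1 + 4·1 + 0·-2 + 8·3 + 7·1.
Output[0,1]: The receptive field on the zero-padded input at this output position is [0 0 0 / 4 6 2 / 7 1 10]. Elementwise product with the kernel and sum: 0·1 + 0·-1 + 4·2 + 6·1 + 2·1 + 7·-2 + 1·3 + 10·1.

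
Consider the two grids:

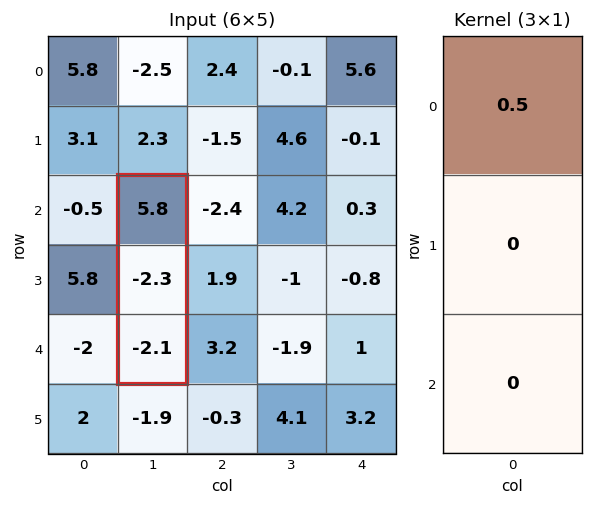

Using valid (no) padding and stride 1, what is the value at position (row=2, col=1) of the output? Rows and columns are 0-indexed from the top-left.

The receptive field on the input at this output position is [5.8 / -2.3 / -2.1]. Elementwise product with the kernel and sum: 5.8·0.5.

2.9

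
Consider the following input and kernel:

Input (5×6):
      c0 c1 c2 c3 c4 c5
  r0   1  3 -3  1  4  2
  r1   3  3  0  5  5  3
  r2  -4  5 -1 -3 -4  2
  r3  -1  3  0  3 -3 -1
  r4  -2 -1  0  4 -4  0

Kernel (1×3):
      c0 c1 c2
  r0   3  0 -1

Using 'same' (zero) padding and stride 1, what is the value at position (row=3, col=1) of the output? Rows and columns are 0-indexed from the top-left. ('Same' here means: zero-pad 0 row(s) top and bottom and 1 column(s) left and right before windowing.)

-3

The receptive field on the zero-padded input at this output position is [-1 3 0]. Elementwise product with the kernel and sum: -1·3 + 0·-1.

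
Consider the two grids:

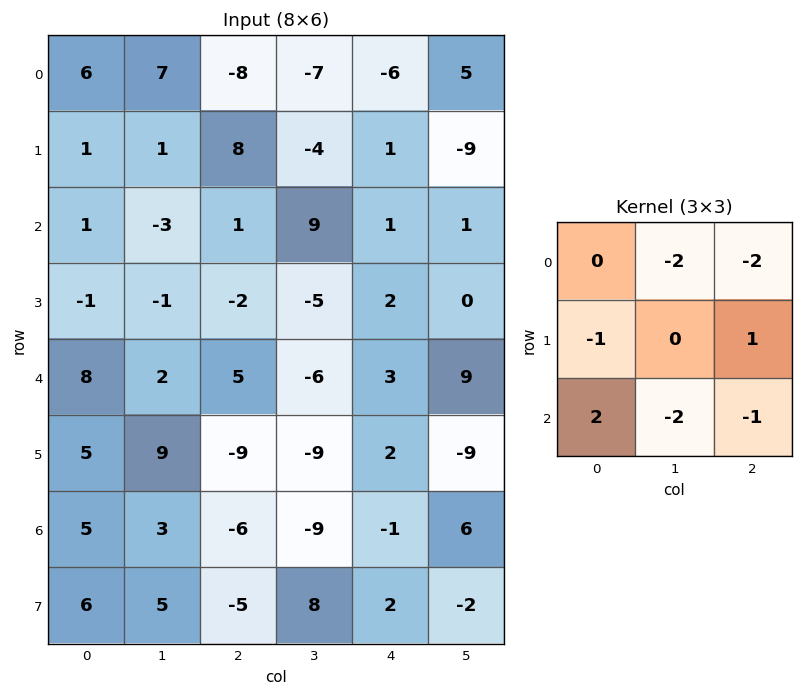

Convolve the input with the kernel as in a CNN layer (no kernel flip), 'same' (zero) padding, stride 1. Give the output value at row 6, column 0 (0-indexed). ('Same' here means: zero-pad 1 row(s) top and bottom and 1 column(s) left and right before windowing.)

The receptive field on the zero-padded input at this output position is [0 5 9 / 0 5 3 / 0 6 5]. Elementwise product with the kernel and sum: 5·-2 + 9·-2 + 0·-1 + 3·1 + 0·2 + 6·-2 + 5·-1.

-42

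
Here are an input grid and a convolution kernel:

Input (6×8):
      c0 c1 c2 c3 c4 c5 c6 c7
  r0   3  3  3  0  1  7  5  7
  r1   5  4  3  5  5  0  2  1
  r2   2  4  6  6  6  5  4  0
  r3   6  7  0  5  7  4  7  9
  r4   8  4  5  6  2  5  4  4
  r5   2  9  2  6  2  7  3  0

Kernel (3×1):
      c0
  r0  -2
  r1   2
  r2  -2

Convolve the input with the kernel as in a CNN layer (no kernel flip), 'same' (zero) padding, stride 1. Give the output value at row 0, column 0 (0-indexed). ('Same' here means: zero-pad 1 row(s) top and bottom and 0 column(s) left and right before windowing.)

The receptive field on the zero-padded input at this output position is [0 / 3 / 5]. Elementwise product with the kernel and sum: 0·-2 + 3·2 + 5·-2.

-4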